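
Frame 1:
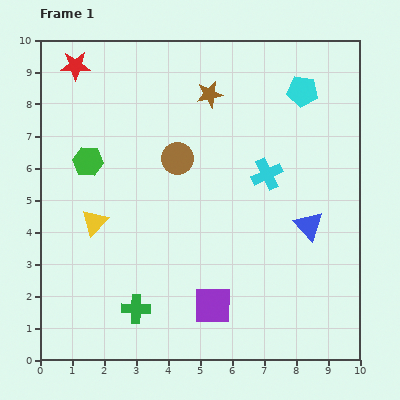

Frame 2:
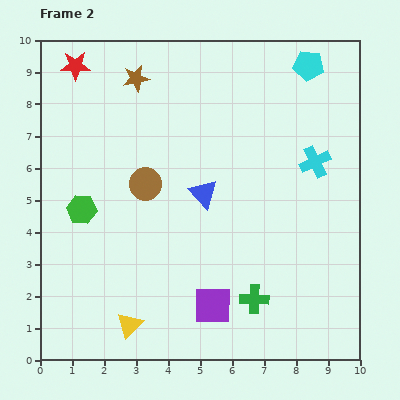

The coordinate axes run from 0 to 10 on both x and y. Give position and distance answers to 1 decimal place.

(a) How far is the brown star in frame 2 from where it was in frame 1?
2.4

The brown star moved from (5.3, 8.3) to (3.0, 8.8), a distance of √(2.3² + 0.5²) ≈ 2.4.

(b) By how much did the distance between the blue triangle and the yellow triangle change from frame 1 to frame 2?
-2.0

Distance in frame 1: 6.7. Distance in frame 2: 4.7.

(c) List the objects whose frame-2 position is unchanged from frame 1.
the purple square, the red star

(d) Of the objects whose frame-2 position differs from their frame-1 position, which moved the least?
the cyan pentagon

(moved 0.8)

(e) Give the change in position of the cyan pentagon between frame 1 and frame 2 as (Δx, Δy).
(0.2, 0.8)

The cyan pentagon was at (8.2, 8.4) in frame 1 and (8.4, 9.2) in frame 2.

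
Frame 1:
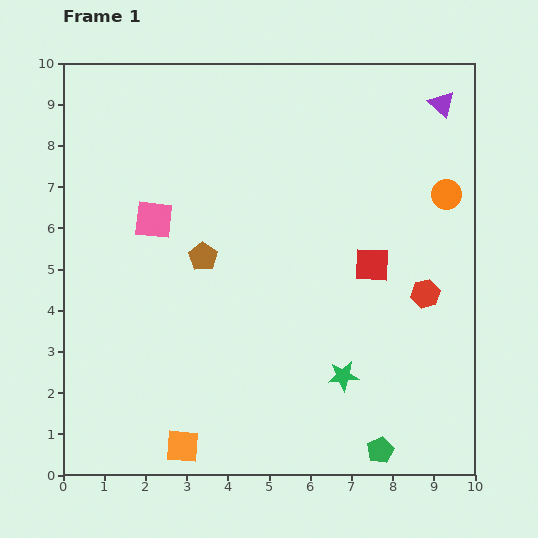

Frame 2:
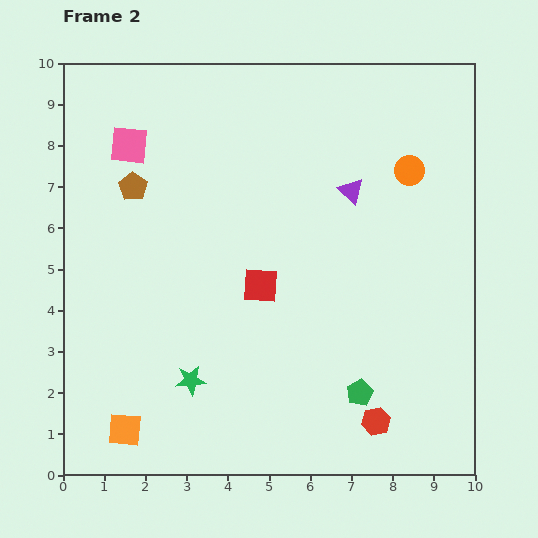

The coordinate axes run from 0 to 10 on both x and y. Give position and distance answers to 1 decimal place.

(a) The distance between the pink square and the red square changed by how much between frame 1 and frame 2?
-0.7

Distance in frame 1: 5.4. Distance in frame 2: 4.7.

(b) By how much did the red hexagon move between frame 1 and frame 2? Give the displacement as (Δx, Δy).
(-1.2, -3.1)

The red hexagon was at (8.8, 4.4) in frame 1 and (7.6, 1.3) in frame 2.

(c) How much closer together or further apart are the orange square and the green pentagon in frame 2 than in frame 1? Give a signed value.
+1.0

Distance in frame 1: 4.8. Distance in frame 2: 5.8.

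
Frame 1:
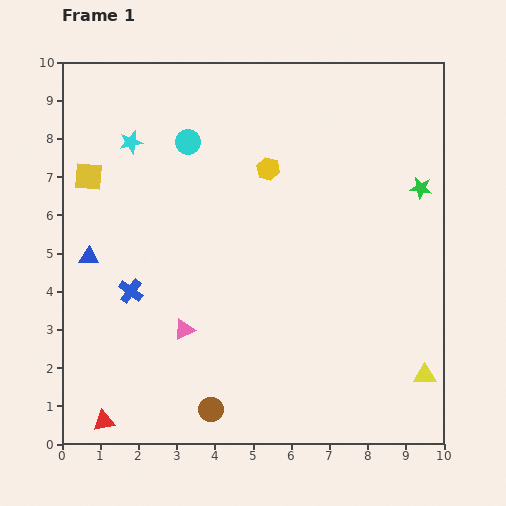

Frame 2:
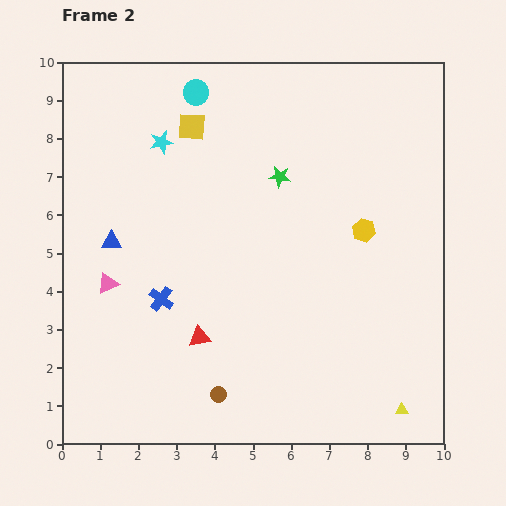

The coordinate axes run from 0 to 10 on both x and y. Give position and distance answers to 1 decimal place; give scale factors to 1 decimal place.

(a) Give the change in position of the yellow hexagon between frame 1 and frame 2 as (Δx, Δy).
(2.5, -1.6)

The yellow hexagon was at (5.4, 7.2) in frame 1 and (7.9, 5.6) in frame 2.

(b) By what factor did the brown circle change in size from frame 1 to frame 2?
0.7×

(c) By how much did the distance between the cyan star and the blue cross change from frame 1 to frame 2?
+0.2

Distance in frame 1: 3.9. Distance in frame 2: 4.1.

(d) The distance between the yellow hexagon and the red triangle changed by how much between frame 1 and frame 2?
-2.8

Distance in frame 1: 7.9. Distance in frame 2: 5.1.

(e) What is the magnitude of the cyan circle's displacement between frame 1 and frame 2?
1.3

The cyan circle moved from (3.3, 7.9) to (3.5, 9.2), a distance of √(0.2² + 1.3²) ≈ 1.3.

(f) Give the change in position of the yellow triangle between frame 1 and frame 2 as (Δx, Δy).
(-0.6, -0.9)

The yellow triangle was at (9.5, 1.8) in frame 1 and (8.9, 0.9) in frame 2.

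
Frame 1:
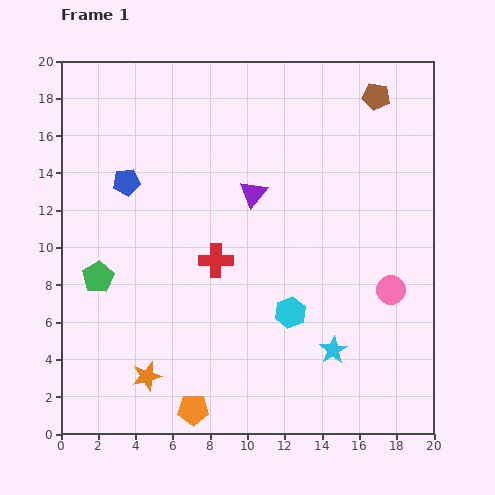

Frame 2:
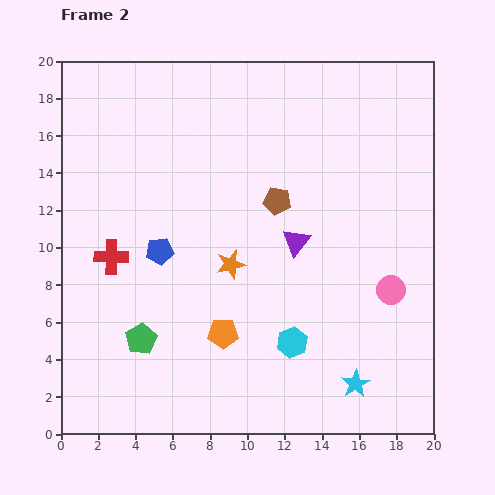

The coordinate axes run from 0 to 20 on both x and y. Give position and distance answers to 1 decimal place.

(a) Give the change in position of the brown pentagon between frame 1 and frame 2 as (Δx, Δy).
(-5.3, -5.6)

The brown pentagon was at (16.9, 18.1) in frame 1 and (11.6, 12.5) in frame 2.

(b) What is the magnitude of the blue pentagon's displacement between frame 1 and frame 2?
4.1

The blue pentagon moved from (3.5, 13.5) to (5.3, 9.8), a distance of √(1.8² + 3.7²) ≈ 4.1.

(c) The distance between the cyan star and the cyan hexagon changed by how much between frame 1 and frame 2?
+1.0

Distance in frame 1: 3.0. Distance in frame 2: 4.0.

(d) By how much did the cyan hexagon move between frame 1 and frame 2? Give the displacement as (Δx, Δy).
(0.1, -1.6)

The cyan hexagon was at (12.3, 6.5) in frame 1 and (12.4, 4.9) in frame 2.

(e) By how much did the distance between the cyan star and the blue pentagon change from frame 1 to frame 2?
-1.6

Distance in frame 1: 14.3. Distance in frame 2: 12.7.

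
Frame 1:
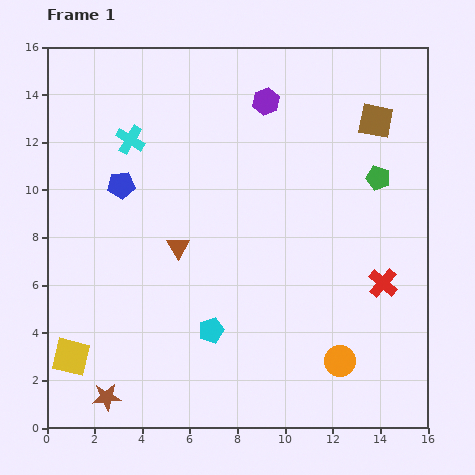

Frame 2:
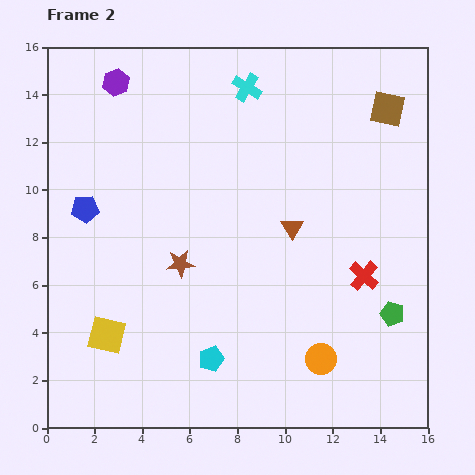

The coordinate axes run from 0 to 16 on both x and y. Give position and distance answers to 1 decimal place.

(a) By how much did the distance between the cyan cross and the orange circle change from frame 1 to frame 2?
-1.0

Distance in frame 1: 12.8. Distance in frame 2: 11.8.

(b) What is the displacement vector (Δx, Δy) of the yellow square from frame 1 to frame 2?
(1.5, 0.9)

The yellow square was at (1.0, 3.0) in frame 1 and (2.5, 3.9) in frame 2.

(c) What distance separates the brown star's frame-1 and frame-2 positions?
6.4

The brown star moved from (2.5, 1.3) to (5.6, 6.9), a distance of √(3.1² + 5.6²) ≈ 6.4.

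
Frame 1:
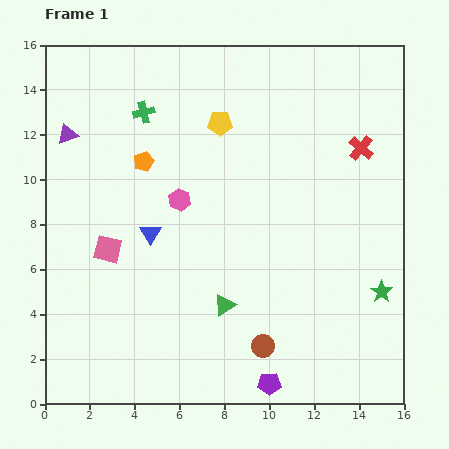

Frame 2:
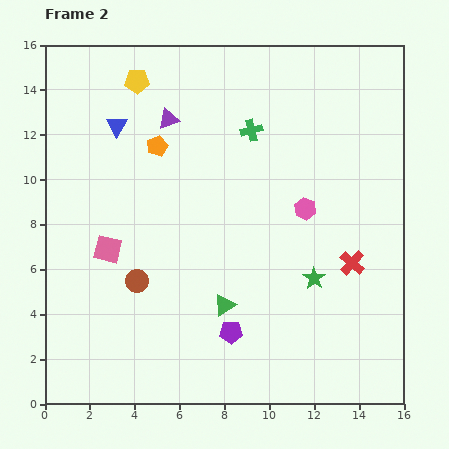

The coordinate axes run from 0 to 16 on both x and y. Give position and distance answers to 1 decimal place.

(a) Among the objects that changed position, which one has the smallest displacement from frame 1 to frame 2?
the orange pentagon

(moved 0.9)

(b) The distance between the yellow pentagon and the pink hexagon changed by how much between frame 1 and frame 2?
+5.6

Distance in frame 1: 3.8. Distance in frame 2: 9.4.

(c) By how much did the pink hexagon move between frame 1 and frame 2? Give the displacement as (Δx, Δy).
(5.6, -0.4)

The pink hexagon was at (6.0, 9.1) in frame 1 and (11.6, 8.7) in frame 2.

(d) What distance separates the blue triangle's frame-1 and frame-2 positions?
5.0

The blue triangle moved from (4.7, 7.6) to (3.2, 12.4), a distance of √(1.5² + 4.8²) ≈ 5.0.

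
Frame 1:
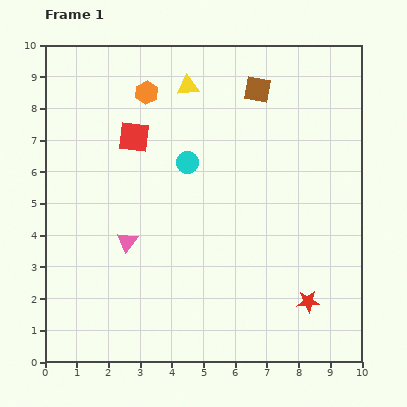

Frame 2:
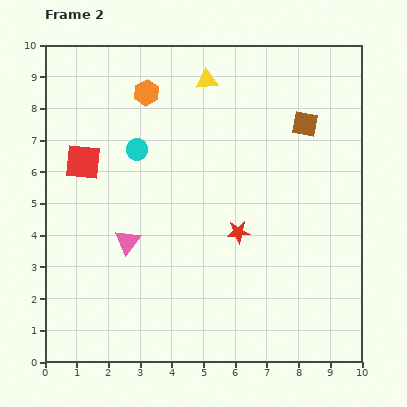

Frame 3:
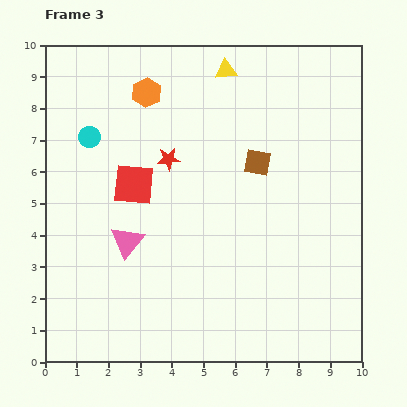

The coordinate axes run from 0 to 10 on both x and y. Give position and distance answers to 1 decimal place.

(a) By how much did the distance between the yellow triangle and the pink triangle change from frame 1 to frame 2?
+0.4

Distance in frame 1: 5.3. Distance in frame 2: 5.7.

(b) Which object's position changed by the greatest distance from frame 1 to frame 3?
the red star

(moved 6.3; next 3.2)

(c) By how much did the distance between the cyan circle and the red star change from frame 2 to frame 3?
-1.5

Distance in frame 2: 4.1. Distance in frame 3: 2.6.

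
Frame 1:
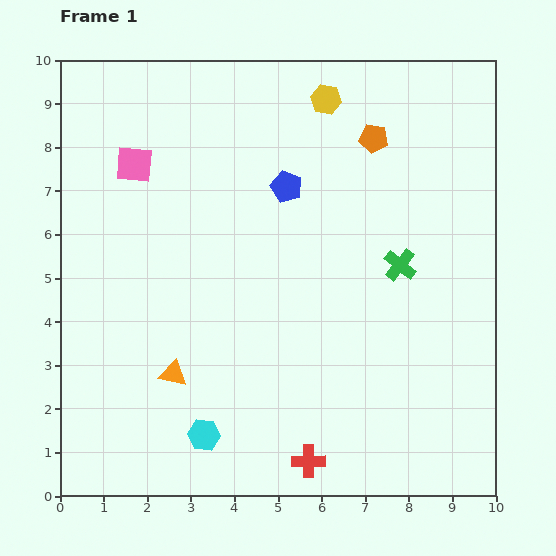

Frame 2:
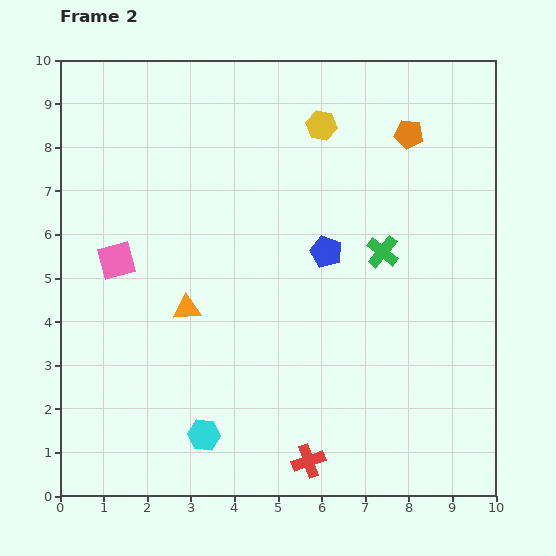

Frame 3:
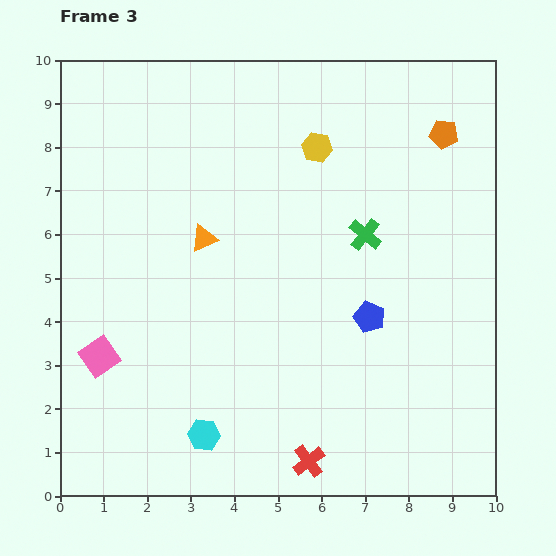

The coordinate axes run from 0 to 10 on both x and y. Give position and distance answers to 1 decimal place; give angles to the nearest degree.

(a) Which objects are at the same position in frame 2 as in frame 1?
the cyan hexagon, the red cross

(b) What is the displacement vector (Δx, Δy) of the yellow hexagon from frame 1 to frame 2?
(-0.1, -0.6)

The yellow hexagon was at (6.1, 9.1) in frame 1 and (6.0, 8.5) in frame 2.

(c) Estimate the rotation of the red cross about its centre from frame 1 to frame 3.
37° counter-clockwise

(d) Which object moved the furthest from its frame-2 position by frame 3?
the pink square

(moved 2.2; next 1.8)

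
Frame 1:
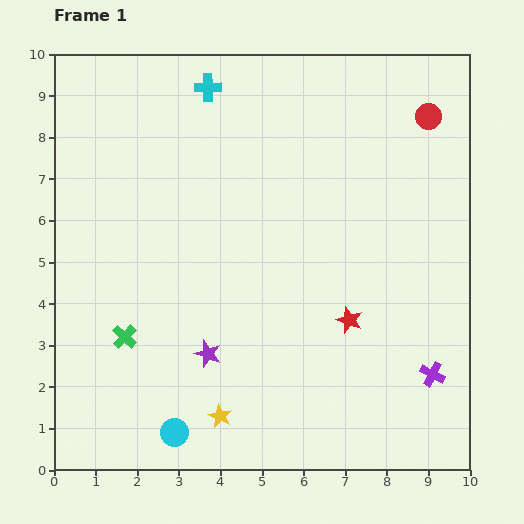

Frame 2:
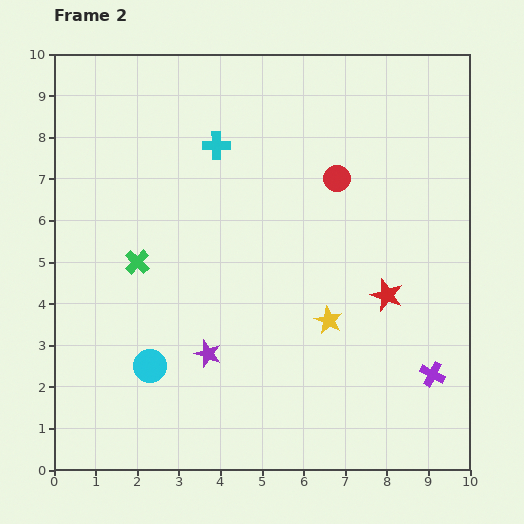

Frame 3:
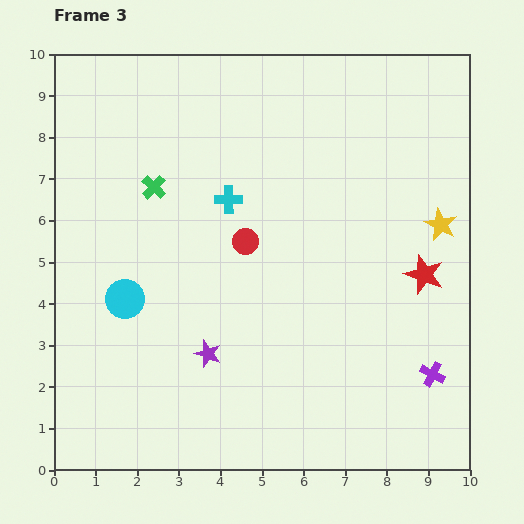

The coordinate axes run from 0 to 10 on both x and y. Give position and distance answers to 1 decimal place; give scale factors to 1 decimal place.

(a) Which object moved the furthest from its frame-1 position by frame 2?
the yellow star

(moved 3.5; next 2.7)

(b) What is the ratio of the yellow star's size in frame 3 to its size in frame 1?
1.4×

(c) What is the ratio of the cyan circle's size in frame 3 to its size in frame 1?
1.4×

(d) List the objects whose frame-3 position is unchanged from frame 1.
the purple star, the purple cross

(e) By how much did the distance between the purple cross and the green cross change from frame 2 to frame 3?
+0.5

Distance in frame 2: 7.6. Distance in frame 3: 8.1.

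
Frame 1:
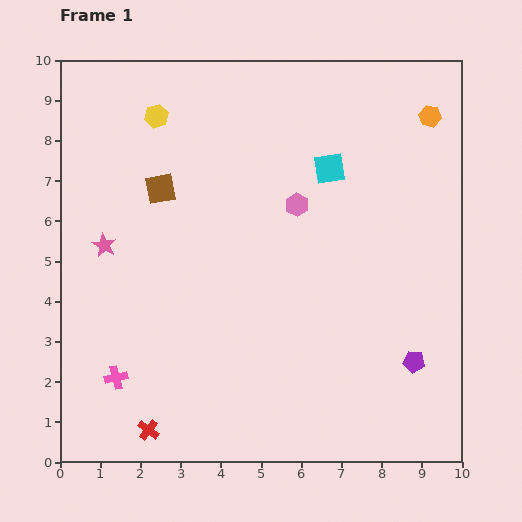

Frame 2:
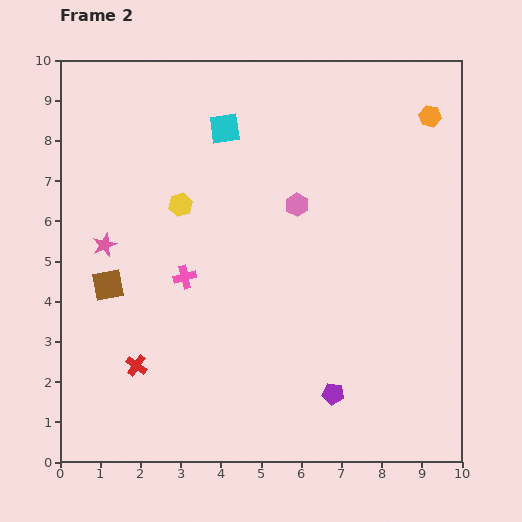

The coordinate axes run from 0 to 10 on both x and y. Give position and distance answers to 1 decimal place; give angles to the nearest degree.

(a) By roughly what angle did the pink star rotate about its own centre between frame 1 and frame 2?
22° clockwise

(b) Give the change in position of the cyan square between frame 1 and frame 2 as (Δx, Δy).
(-2.6, 1.0)

The cyan square was at (6.7, 7.3) in frame 1 and (4.1, 8.3) in frame 2.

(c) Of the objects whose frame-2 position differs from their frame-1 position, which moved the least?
the red cross

(moved 1.6)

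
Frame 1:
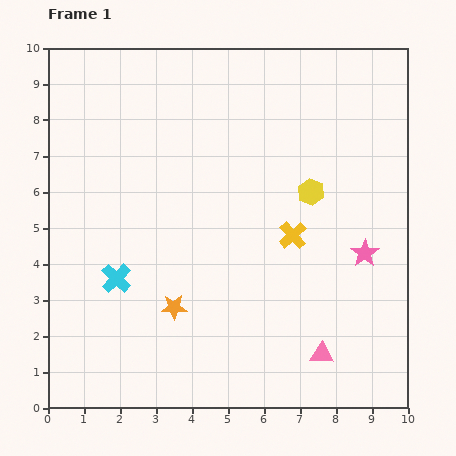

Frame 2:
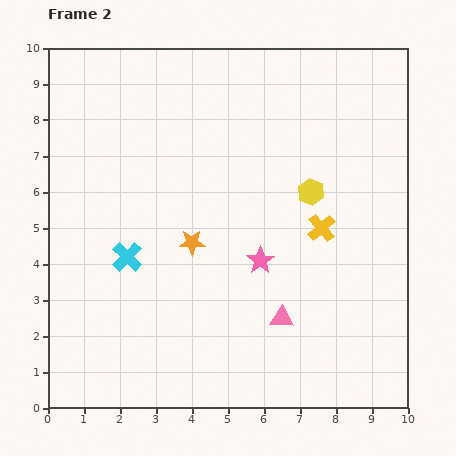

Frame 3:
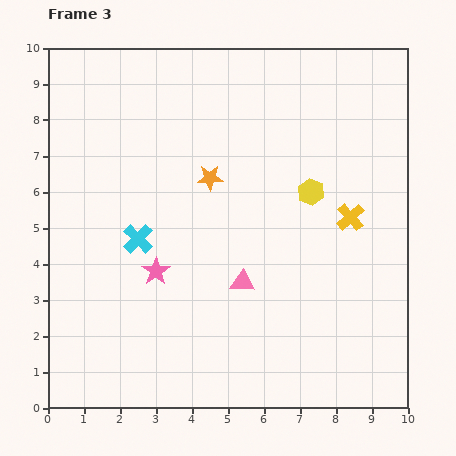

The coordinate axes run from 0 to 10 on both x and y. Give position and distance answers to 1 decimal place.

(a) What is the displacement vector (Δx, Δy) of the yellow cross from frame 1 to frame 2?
(0.8, 0.2)

The yellow cross was at (6.8, 4.8) in frame 1 and (7.6, 5.0) in frame 2.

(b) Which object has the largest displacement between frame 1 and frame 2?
the pink star

(moved 2.9; next 1.9)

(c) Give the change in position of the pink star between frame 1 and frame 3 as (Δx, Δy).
(-5.8, -0.5)

The pink star was at (8.8, 4.3) in frame 1 and (3.0, 3.8) in frame 3.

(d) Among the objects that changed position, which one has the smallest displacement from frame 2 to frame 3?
the cyan cross

(moved 0.6)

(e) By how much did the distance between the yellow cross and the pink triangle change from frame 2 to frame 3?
+0.8

Distance in frame 2: 2.7. Distance in frame 3: 3.5.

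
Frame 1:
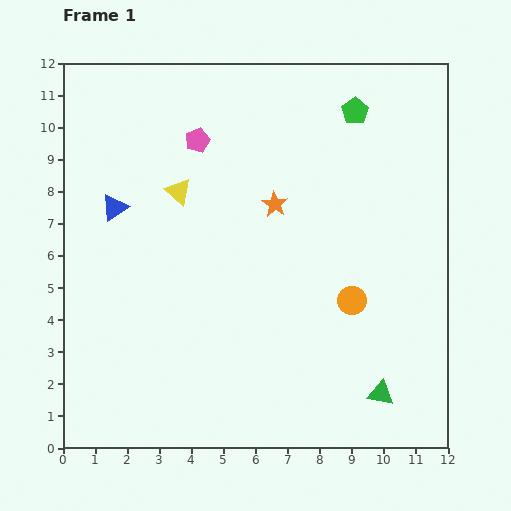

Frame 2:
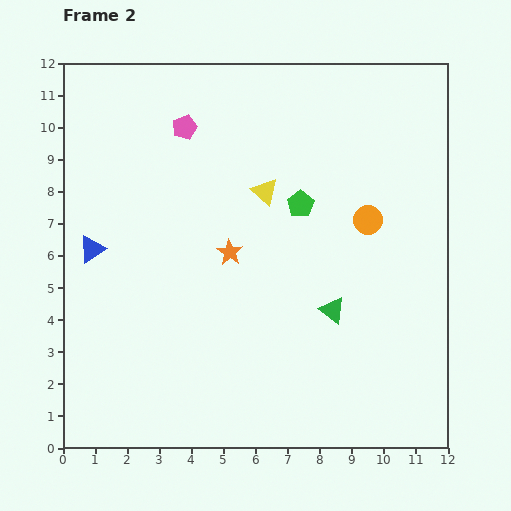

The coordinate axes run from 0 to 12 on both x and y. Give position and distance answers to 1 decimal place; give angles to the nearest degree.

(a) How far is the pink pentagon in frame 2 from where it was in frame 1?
0.6

The pink pentagon moved from (4.2, 9.6) to (3.8, 10.0), a distance of √(0.4² + 0.4²) ≈ 0.6.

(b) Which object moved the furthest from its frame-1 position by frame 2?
the green pentagon

(moved 3.4; next 3.0)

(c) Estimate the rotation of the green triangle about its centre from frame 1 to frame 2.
27° clockwise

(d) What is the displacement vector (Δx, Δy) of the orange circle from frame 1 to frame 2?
(0.5, 2.5)

The orange circle was at (9.0, 4.6) in frame 1 and (9.5, 7.1) in frame 2.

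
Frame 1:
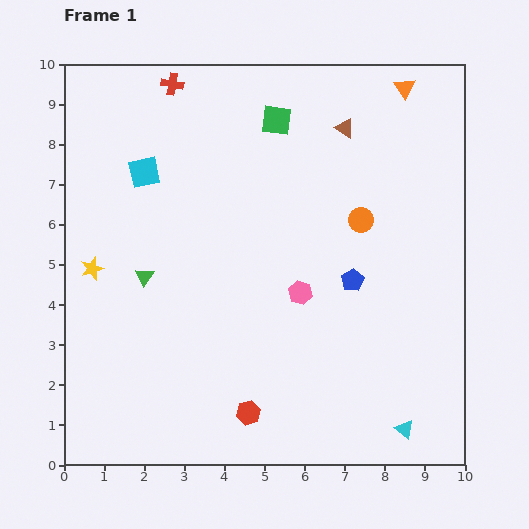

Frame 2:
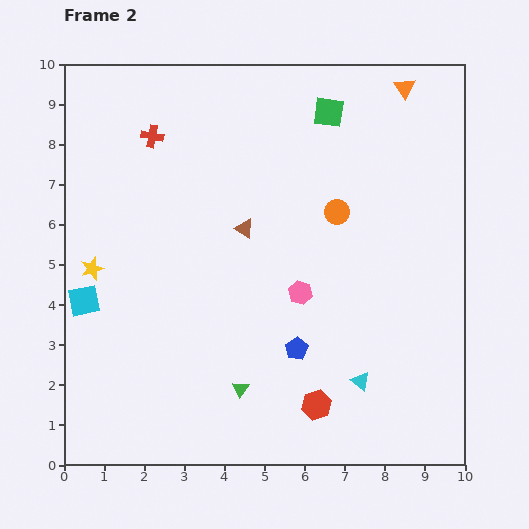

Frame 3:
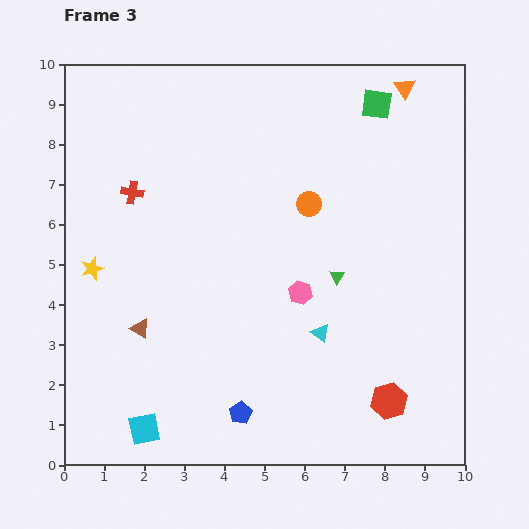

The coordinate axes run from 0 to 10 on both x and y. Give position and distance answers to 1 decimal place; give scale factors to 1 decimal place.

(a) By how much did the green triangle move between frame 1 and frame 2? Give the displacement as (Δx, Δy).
(2.4, -2.8)

The green triangle was at (2.0, 4.7) in frame 1 and (4.4, 1.9) in frame 2.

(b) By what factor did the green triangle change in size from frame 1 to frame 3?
0.8×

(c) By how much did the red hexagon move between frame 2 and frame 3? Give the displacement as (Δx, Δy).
(1.8, 0.1)

The red hexagon was at (6.3, 1.5) in frame 2 and (8.1, 1.6) in frame 3.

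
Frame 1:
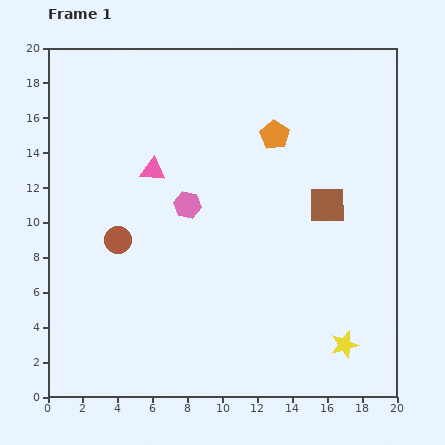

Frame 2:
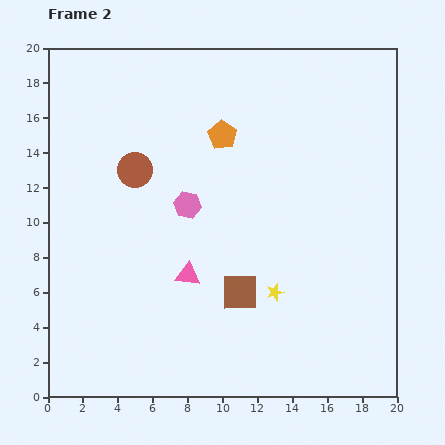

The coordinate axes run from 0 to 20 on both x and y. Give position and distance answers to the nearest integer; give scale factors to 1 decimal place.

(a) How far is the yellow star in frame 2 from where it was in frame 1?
5

The yellow star moved from (17, 3) to (13, 6), a distance of √(4² + 3²) ≈ 5.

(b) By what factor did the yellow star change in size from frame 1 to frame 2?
0.6×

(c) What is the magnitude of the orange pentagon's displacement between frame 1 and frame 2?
3

The orange pentagon moved from (13, 15) to (10, 15), a distance of √(3² + 0²) ≈ 3.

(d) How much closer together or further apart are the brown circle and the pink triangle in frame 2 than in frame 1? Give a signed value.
+3

Distance in frame 1: 4. Distance in frame 2: 7.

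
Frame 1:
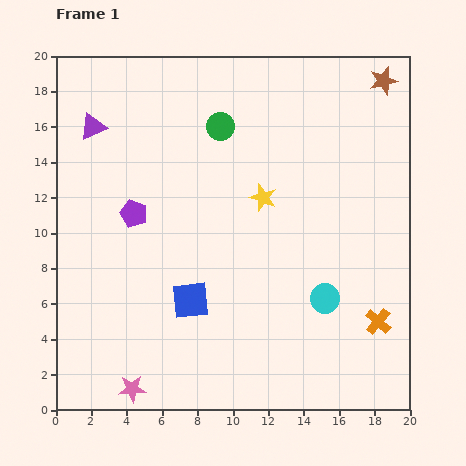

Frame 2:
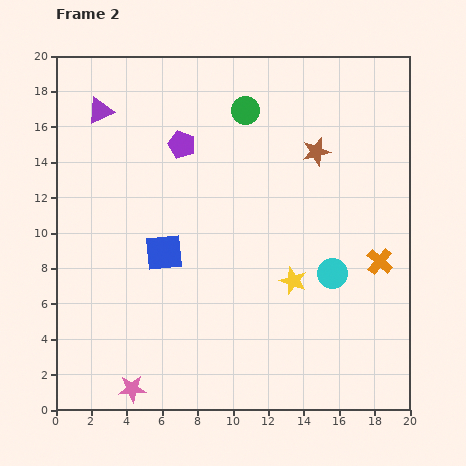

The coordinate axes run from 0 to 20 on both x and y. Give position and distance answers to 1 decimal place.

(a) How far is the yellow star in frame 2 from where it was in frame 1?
5.0

The yellow star moved from (11.7, 12.0) to (13.4, 7.3), a distance of √(1.7² + 4.7²) ≈ 5.0.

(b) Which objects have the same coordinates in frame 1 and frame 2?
the pink star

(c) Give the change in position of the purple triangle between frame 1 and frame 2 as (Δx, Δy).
(0.4, 0.9)

The purple triangle was at (2.1, 16.0) in frame 1 and (2.5, 16.9) in frame 2.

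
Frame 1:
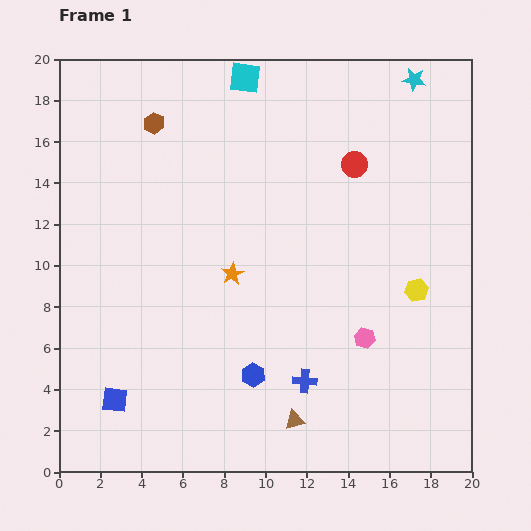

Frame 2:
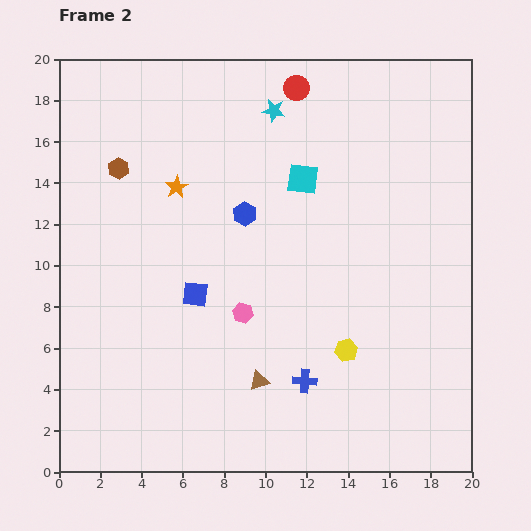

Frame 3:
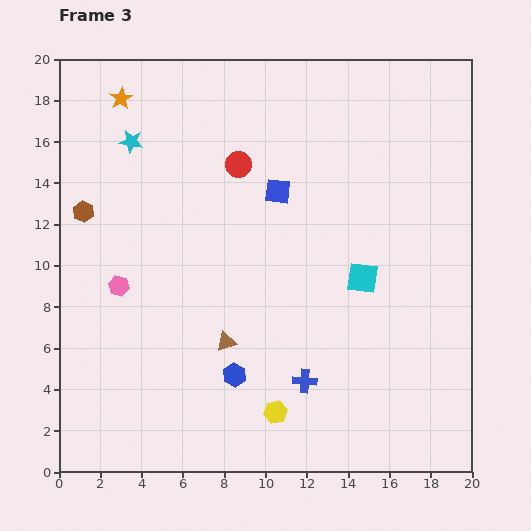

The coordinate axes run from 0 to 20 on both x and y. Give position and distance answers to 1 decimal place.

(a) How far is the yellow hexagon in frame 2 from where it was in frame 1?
4.5

The yellow hexagon moved from (17.3, 8.8) to (13.9, 5.9), a distance of √(3.4² + 2.9²) ≈ 4.5.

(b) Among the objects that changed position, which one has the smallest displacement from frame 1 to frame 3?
the blue hexagon

(moved 0.9)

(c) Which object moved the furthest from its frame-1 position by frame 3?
the cyan star

(moved 14.0; next 12.8)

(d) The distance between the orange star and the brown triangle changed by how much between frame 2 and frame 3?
+2.7

Distance in frame 2: 10.2. Distance in frame 3: 12.9.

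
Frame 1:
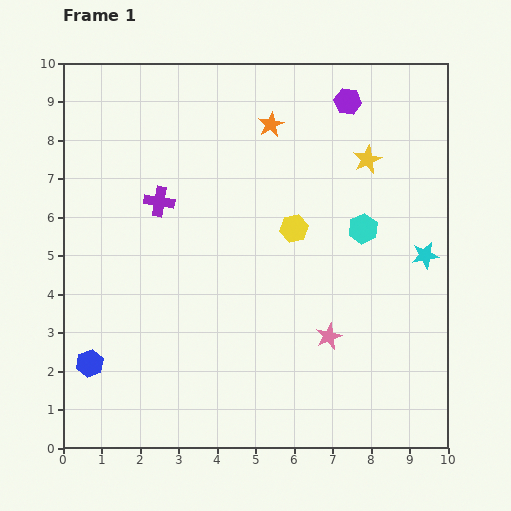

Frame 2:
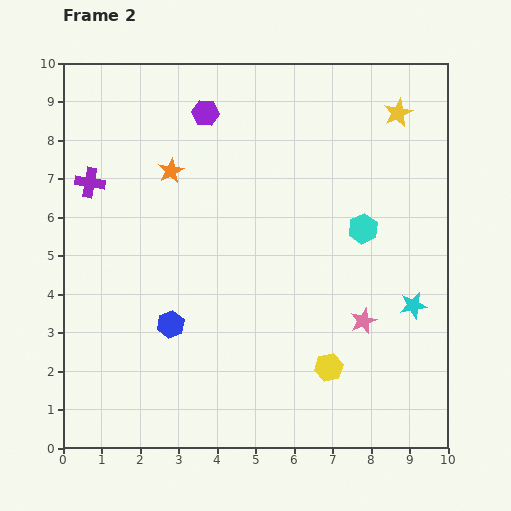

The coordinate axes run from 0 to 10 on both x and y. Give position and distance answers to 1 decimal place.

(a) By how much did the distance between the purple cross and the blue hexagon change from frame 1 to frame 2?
-0.3

Distance in frame 1: 4.6. Distance in frame 2: 4.3.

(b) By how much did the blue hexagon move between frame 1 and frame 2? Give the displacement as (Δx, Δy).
(2.1, 1.0)

The blue hexagon was at (0.7, 2.2) in frame 1 and (2.8, 3.2) in frame 2.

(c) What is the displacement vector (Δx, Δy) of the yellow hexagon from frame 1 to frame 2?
(0.9, -3.6)

The yellow hexagon was at (6.0, 5.7) in frame 1 and (6.9, 2.1) in frame 2.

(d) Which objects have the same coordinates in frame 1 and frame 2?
the cyan hexagon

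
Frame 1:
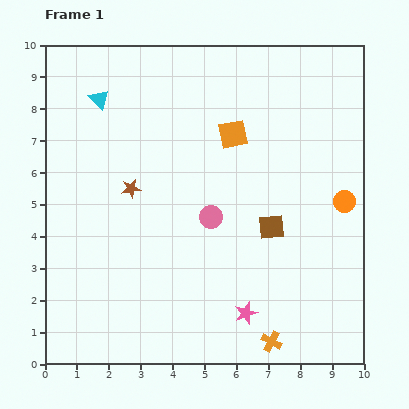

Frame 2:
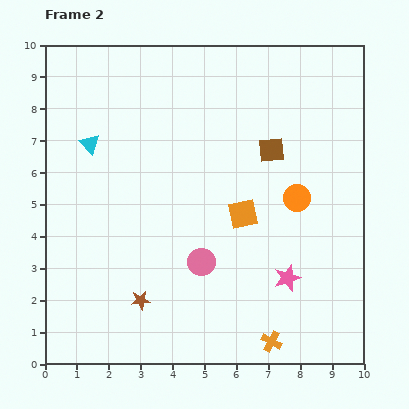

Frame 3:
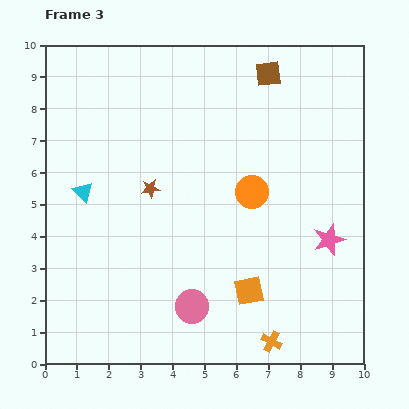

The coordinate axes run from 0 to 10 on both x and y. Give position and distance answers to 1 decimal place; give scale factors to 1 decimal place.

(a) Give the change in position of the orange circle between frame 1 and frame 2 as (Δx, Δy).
(-1.5, 0.1)

The orange circle was at (9.4, 5.1) in frame 1 and (7.9, 5.2) in frame 2.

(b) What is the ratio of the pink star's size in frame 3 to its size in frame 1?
1.4×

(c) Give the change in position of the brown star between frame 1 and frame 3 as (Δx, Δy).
(0.6, 0.0)

The brown star was at (2.7, 5.5) in frame 1 and (3.3, 5.5) in frame 3.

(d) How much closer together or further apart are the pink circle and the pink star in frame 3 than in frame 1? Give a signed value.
+1.6

Distance in frame 1: 3.2. Distance in frame 3: 4.8.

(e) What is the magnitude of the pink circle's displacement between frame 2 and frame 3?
1.4

The pink circle moved from (4.9, 3.2) to (4.6, 1.8), a distance of √(0.3² + 1.4²) ≈ 1.4.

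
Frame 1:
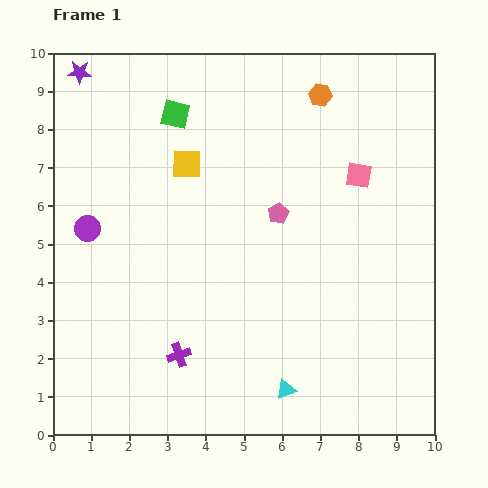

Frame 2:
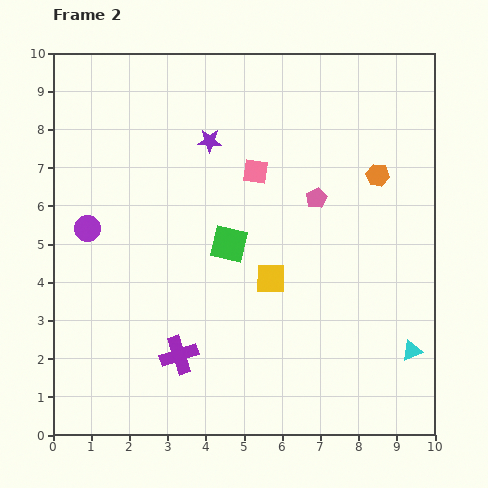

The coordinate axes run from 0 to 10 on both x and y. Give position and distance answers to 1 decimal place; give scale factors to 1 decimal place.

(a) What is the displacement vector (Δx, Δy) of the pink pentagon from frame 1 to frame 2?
(1.0, 0.4)

The pink pentagon was at (5.9, 5.8) in frame 1 and (6.9, 6.2) in frame 2.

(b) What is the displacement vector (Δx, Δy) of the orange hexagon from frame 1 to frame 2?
(1.5, -2.1)

The orange hexagon was at (7.0, 8.9) in frame 1 and (8.5, 6.8) in frame 2.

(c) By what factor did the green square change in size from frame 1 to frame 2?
1.3×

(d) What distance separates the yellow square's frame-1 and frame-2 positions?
3.7

The yellow square moved from (3.5, 7.1) to (5.7, 4.1), a distance of √(2.2² + 3.0²) ≈ 3.7.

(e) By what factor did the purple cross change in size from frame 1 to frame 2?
1.6×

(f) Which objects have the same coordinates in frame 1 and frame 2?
the purple cross, the purple circle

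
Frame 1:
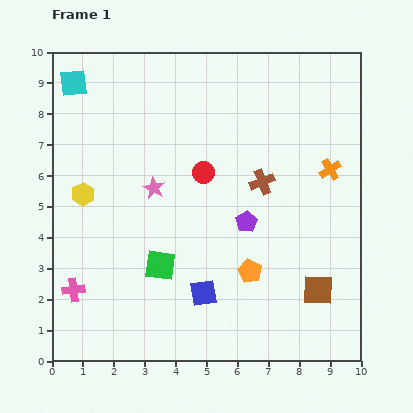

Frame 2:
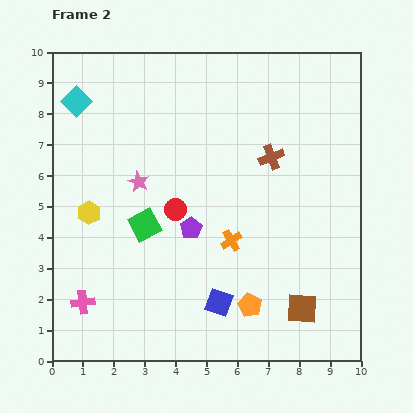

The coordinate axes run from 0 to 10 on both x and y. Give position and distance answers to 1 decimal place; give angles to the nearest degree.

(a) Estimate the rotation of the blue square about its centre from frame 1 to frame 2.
28° clockwise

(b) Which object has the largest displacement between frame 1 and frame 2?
the orange cross

(moved 3.9; next 1.8)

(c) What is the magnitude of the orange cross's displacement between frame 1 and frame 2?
3.9

The orange cross moved from (9.0, 6.2) to (5.8, 3.9), a distance of √(3.2² + 2.3²) ≈ 3.9.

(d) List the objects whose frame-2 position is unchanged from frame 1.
none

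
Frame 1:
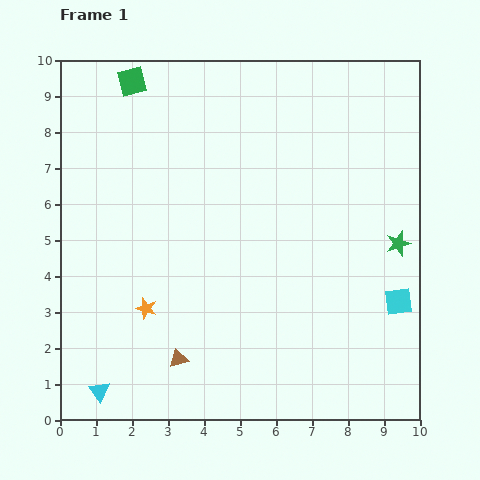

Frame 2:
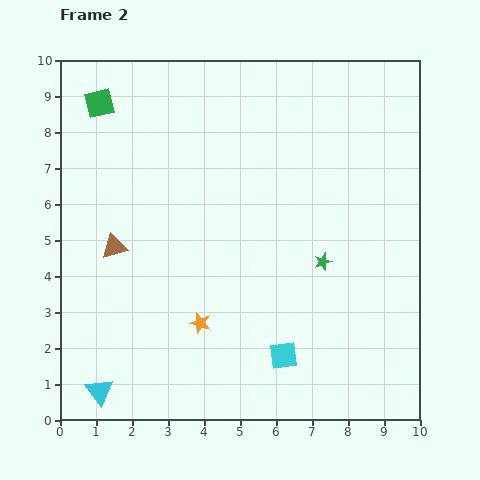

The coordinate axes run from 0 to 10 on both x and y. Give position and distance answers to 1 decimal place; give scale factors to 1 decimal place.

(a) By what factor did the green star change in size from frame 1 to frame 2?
0.7×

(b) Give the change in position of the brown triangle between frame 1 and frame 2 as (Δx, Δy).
(-1.8, 3.1)

The brown triangle was at (3.3, 1.7) in frame 1 and (1.5, 4.8) in frame 2.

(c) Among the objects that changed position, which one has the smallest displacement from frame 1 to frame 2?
the green square

(moved 1.1)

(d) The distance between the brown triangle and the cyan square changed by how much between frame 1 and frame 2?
-0.7

Distance in frame 1: 6.3. Distance in frame 2: 5.6.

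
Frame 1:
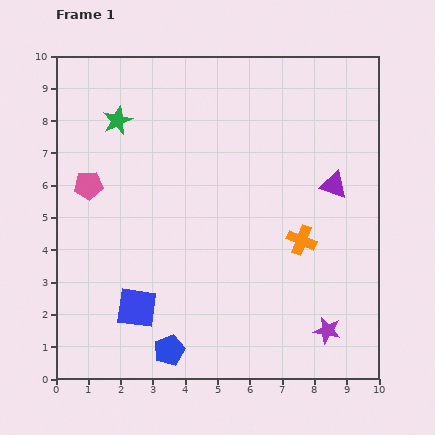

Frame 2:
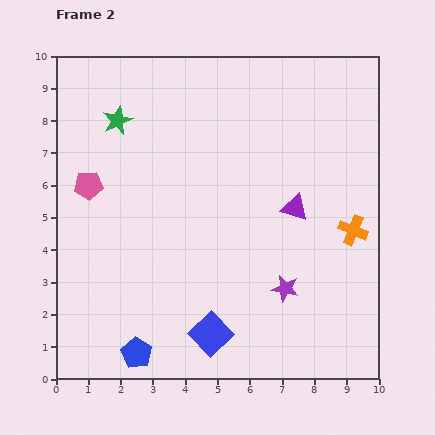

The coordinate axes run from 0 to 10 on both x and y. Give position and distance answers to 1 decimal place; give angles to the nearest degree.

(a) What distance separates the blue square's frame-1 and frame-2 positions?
2.4

The blue square moved from (2.5, 2.2) to (4.8, 1.4), a distance of √(2.3² + 0.8²) ≈ 2.4.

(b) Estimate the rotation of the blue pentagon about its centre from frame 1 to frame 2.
20° counter-clockwise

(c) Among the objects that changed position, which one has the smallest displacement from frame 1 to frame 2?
the blue pentagon

(moved 1.0)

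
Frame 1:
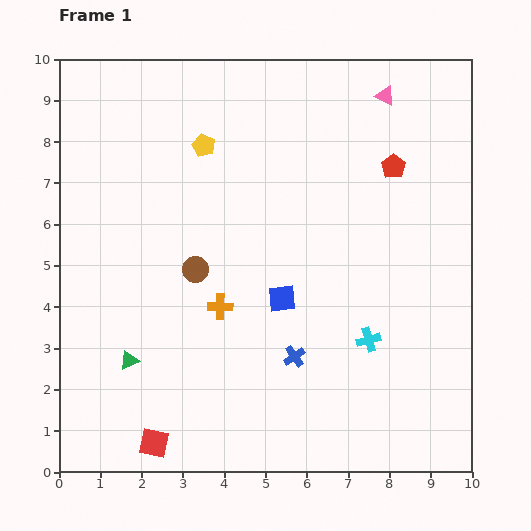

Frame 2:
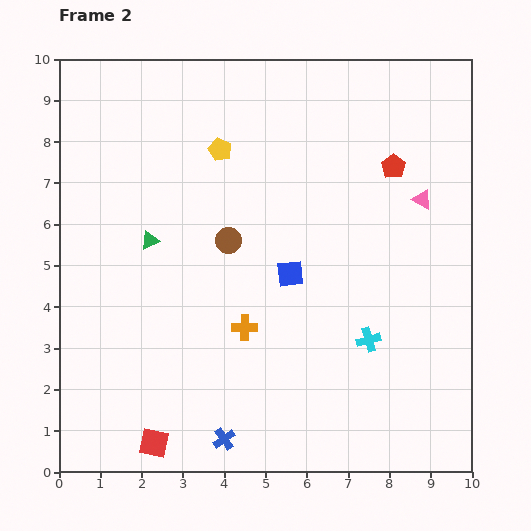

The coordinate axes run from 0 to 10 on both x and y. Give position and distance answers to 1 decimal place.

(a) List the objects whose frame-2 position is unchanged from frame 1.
the cyan cross, the red square, the red pentagon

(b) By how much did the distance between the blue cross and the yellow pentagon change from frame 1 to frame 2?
+1.4

Distance in frame 1: 5.6. Distance in frame 2: 7.0.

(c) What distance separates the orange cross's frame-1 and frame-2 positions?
0.8

The orange cross moved from (3.9, 4.0) to (4.5, 3.5), a distance of √(0.6² + 0.5²) ≈ 0.8.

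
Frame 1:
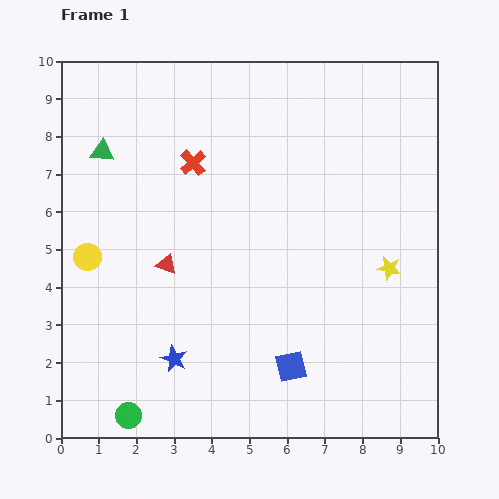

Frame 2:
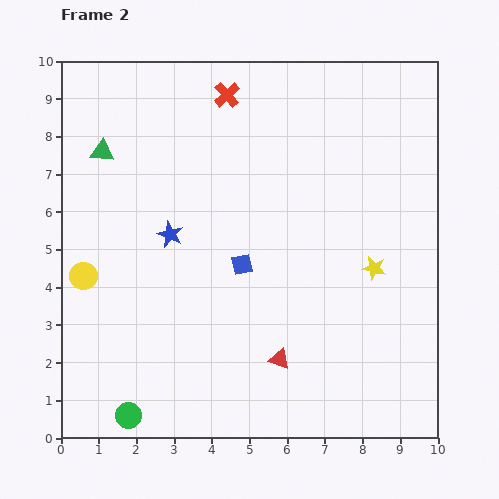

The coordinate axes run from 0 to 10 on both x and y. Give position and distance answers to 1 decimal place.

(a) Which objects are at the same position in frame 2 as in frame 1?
the green triangle, the green circle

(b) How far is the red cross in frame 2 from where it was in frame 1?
2.0

The red cross moved from (3.5, 7.3) to (4.4, 9.1), a distance of √(0.9² + 1.8²) ≈ 2.0.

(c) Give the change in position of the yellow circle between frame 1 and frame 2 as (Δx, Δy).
(-0.1, -0.5)

The yellow circle was at (0.7, 4.8) in frame 1 and (0.6, 4.3) in frame 2.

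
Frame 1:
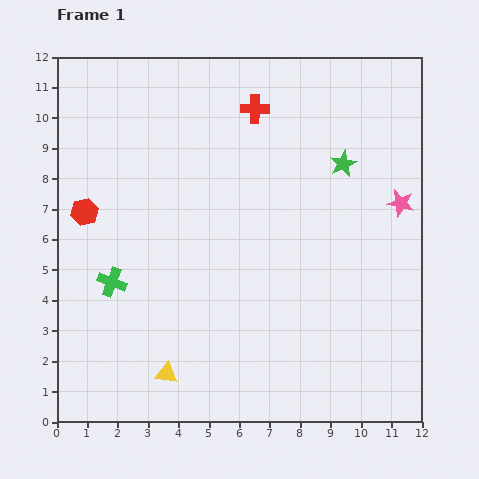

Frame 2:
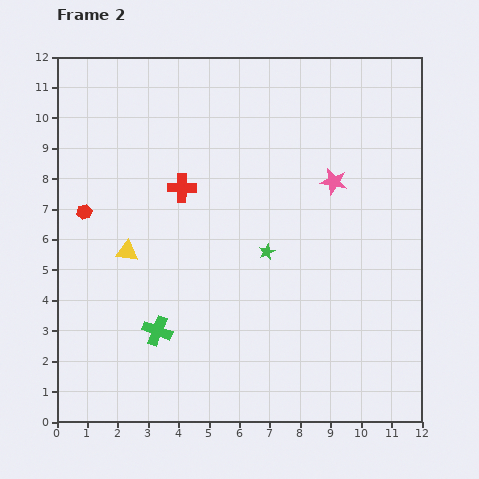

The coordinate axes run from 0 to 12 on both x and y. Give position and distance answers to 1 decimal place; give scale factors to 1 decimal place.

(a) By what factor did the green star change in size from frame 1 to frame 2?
0.6×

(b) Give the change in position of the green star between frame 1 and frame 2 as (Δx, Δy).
(-2.5, -2.9)

The green star was at (9.4, 8.5) in frame 1 and (6.9, 5.6) in frame 2.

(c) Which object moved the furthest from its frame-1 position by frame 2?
the yellow triangle

(moved 4.2; next 3.8)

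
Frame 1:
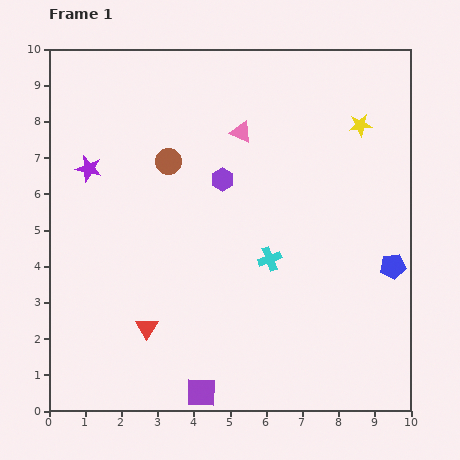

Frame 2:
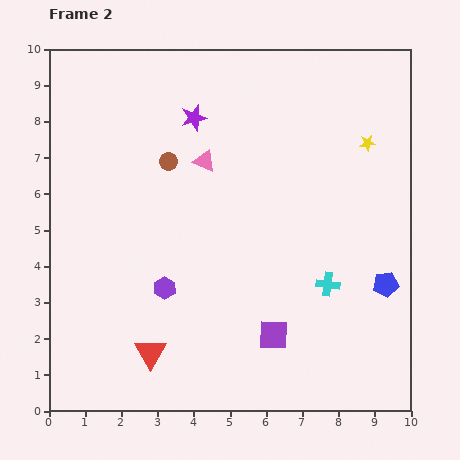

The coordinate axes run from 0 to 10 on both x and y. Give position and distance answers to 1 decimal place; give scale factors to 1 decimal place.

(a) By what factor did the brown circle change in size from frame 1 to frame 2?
0.7×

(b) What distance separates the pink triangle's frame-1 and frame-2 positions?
1.3

The pink triangle moved from (5.3, 7.7) to (4.3, 6.9), a distance of √(1.0² + 0.8²) ≈ 1.3.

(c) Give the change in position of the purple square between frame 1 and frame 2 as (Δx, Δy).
(2.0, 1.6)

The purple square was at (4.2, 0.5) in frame 1 and (6.2, 2.1) in frame 2.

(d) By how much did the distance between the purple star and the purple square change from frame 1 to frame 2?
-0.5

Distance in frame 1: 6.9. Distance in frame 2: 6.4.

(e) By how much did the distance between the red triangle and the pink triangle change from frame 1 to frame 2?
-0.5

Distance in frame 1: 6.0. Distance in frame 2: 5.5.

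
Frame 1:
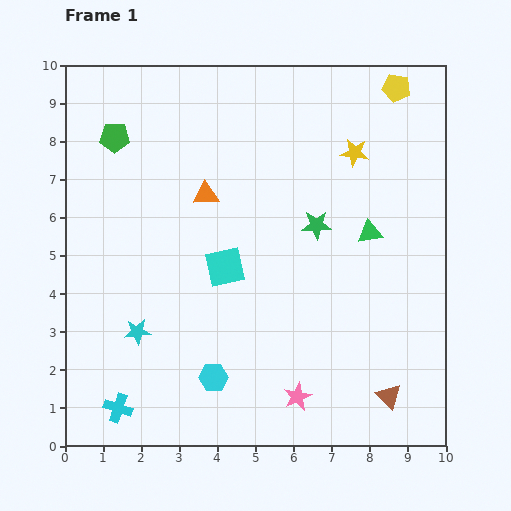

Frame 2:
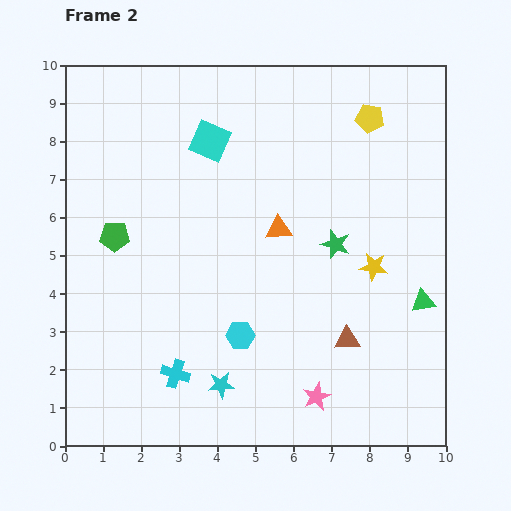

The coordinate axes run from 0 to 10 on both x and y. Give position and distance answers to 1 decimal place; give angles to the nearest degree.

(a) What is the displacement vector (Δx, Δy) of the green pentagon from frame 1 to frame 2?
(0.0, -2.6)

The green pentagon was at (1.3, 8.1) in frame 1 and (1.3, 5.5) in frame 2.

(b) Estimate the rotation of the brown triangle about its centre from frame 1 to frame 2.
48° counter-clockwise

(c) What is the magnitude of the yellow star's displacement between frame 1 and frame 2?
3.0

The yellow star moved from (7.6, 7.7) to (8.1, 4.7), a distance of √(0.5² + 3.0²) ≈ 3.0.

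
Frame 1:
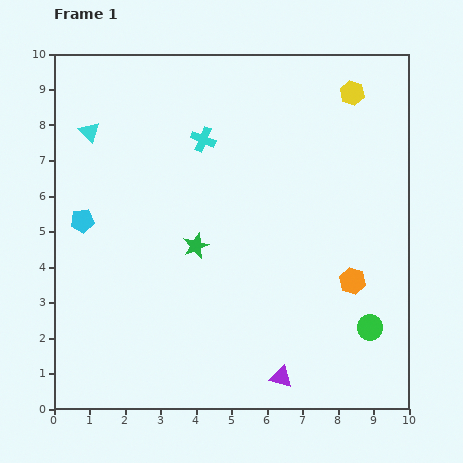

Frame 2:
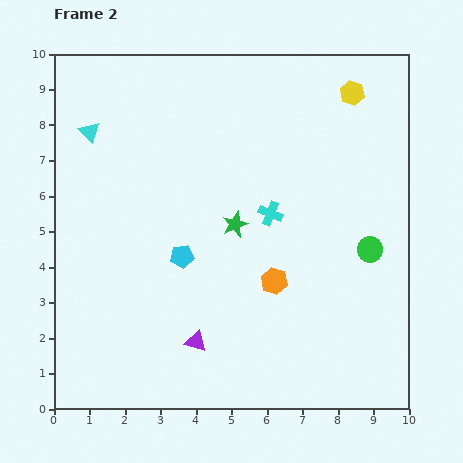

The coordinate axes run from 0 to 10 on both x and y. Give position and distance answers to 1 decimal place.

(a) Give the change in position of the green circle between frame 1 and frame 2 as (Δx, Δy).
(0.0, 2.2)

The green circle was at (8.9, 2.3) in frame 1 and (8.9, 4.5) in frame 2.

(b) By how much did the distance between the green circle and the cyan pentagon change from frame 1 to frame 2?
-3.3

Distance in frame 1: 8.6. Distance in frame 2: 5.3.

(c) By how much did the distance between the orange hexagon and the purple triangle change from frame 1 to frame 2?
-0.6

Distance in frame 1: 3.4. Distance in frame 2: 2.8.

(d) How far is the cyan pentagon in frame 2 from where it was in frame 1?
3.0

The cyan pentagon moved from (0.8, 5.3) to (3.6, 4.3), a distance of √(2.8² + 1.0²) ≈ 3.0.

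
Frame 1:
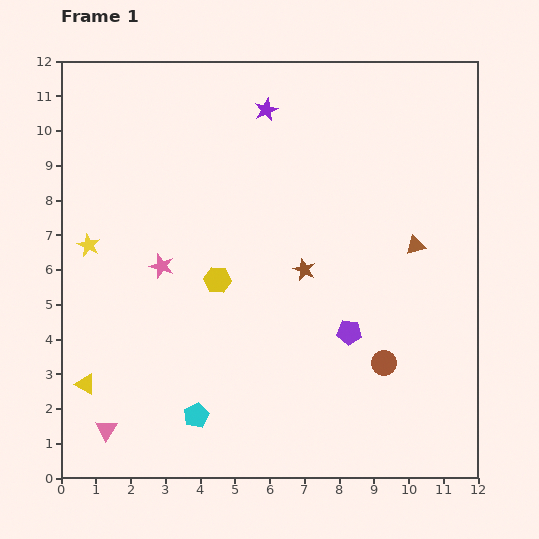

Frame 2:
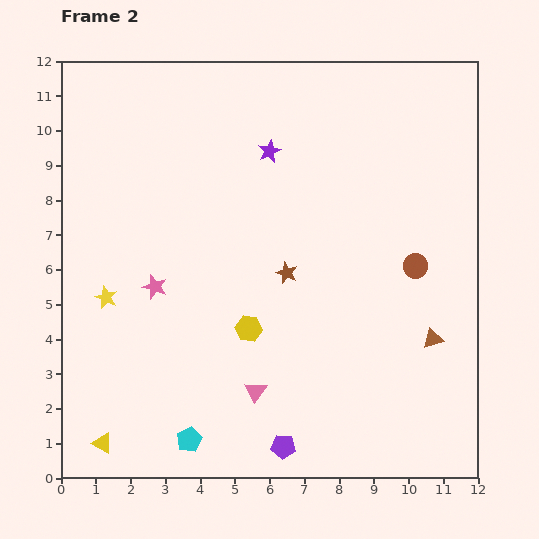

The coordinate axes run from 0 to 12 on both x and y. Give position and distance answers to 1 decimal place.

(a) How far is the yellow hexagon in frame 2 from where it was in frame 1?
1.7

The yellow hexagon moved from (4.5, 5.7) to (5.4, 4.3), a distance of √(0.9² + 1.4²) ≈ 1.7.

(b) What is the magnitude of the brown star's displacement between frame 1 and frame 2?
0.5

The brown star moved from (7.0, 6.0) to (6.5, 5.9), a distance of √(0.5² + 0.1²) ≈ 0.5.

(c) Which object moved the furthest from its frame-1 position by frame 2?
the pink triangle

(moved 4.4; next 3.8)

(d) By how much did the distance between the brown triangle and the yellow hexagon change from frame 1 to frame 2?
-0.5

Distance in frame 1: 5.8. Distance in frame 2: 5.3.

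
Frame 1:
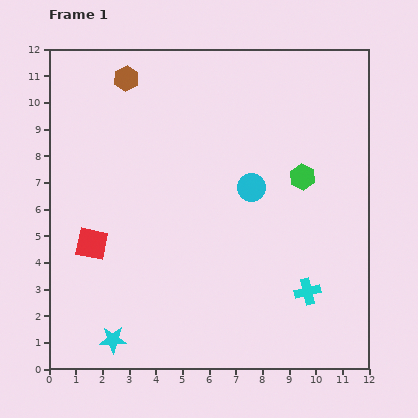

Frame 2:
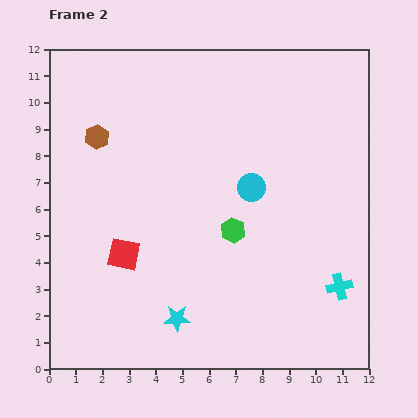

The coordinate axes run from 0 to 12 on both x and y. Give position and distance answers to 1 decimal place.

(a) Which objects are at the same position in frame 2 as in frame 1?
the cyan circle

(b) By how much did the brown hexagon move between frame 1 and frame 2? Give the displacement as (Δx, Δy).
(-1.1, -2.2)

The brown hexagon was at (2.9, 10.9) in frame 1 and (1.8, 8.7) in frame 2.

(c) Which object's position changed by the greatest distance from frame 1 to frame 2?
the green hexagon

(moved 3.3; next 2.5)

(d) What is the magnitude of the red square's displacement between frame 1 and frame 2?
1.3

The red square moved from (1.6, 4.7) to (2.8, 4.3), a distance of √(1.2² + 0.4²) ≈ 1.3.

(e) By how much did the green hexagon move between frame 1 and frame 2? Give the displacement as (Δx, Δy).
(-2.6, -2.0)

The green hexagon was at (9.5, 7.2) in frame 1 and (6.9, 5.2) in frame 2.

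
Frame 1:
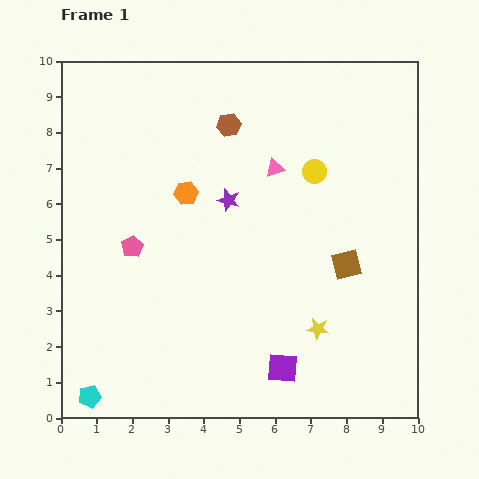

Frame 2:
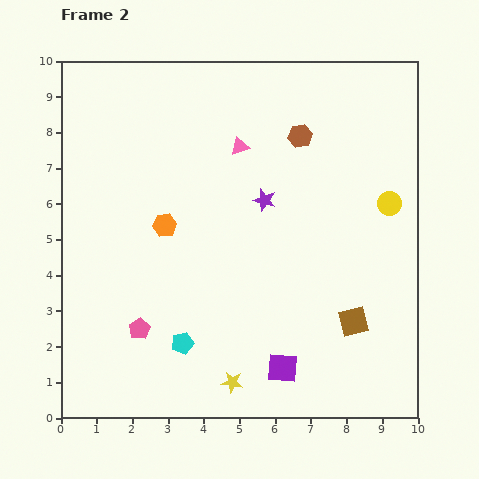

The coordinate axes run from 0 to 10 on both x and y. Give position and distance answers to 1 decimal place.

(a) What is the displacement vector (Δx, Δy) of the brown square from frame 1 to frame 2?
(0.2, -1.6)

The brown square was at (8.0, 4.3) in frame 1 and (8.2, 2.7) in frame 2.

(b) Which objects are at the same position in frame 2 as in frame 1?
the purple square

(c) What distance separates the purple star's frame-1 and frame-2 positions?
1.0

The purple star moved from (4.7, 6.1) to (5.7, 6.1), a distance of √(1.0² + 0.0²) ≈ 1.0.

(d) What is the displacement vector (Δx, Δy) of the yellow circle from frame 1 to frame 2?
(2.1, -0.9)

The yellow circle was at (7.1, 6.9) in frame 1 and (9.2, 6.0) in frame 2.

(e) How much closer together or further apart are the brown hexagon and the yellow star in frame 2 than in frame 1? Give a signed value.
+1.0

Distance in frame 1: 6.2. Distance in frame 2: 7.2.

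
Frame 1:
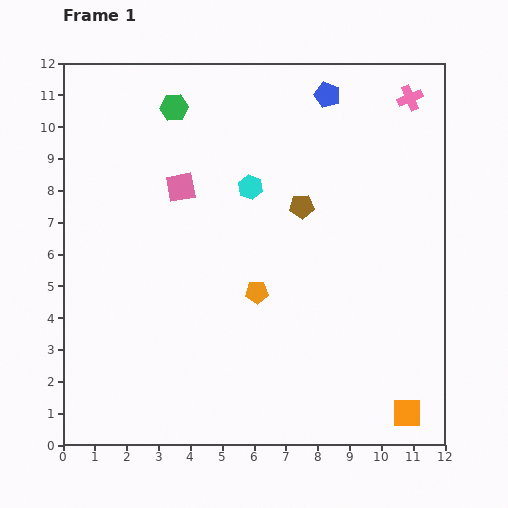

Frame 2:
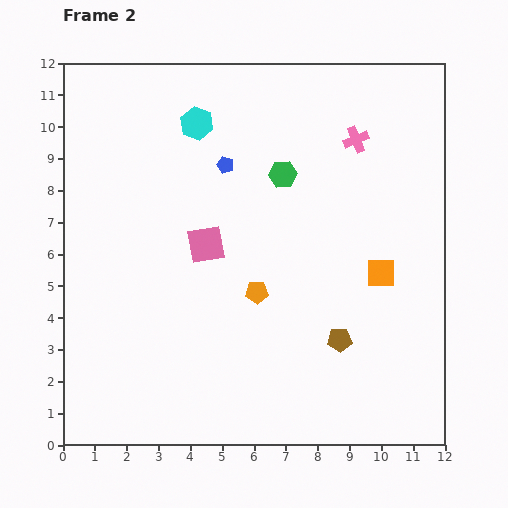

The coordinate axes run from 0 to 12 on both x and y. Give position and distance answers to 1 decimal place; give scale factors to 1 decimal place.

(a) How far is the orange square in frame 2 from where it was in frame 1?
4.5

The orange square moved from (10.8, 1.0) to (10.0, 5.4), a distance of √(0.8² + 4.4²) ≈ 4.5.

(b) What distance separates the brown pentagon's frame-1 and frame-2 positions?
4.4

The brown pentagon moved from (7.5, 7.5) to (8.7, 3.3), a distance of √(1.2² + 4.2²) ≈ 4.4.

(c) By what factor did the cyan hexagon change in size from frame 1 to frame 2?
1.3×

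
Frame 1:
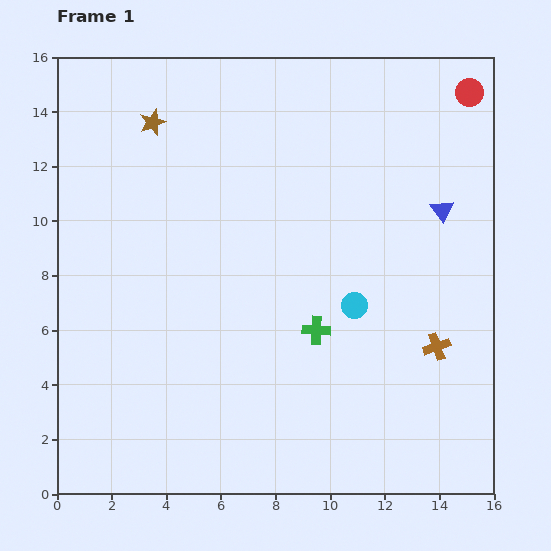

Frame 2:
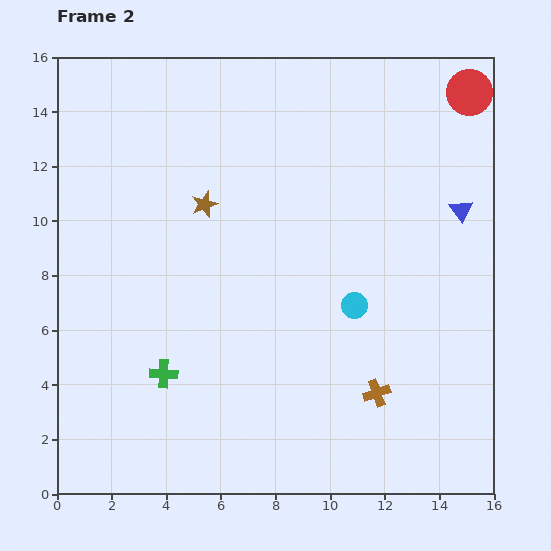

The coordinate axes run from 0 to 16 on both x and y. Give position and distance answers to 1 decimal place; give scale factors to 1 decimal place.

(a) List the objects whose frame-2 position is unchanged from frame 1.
the red circle, the cyan circle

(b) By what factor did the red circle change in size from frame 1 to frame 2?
1.6×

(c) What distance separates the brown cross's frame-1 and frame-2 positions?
2.8

The brown cross moved from (13.9, 5.4) to (11.7, 3.7), a distance of √(2.2² + 1.7²) ≈ 2.8.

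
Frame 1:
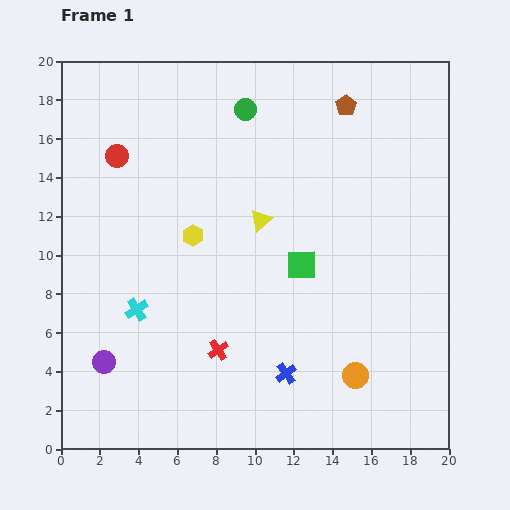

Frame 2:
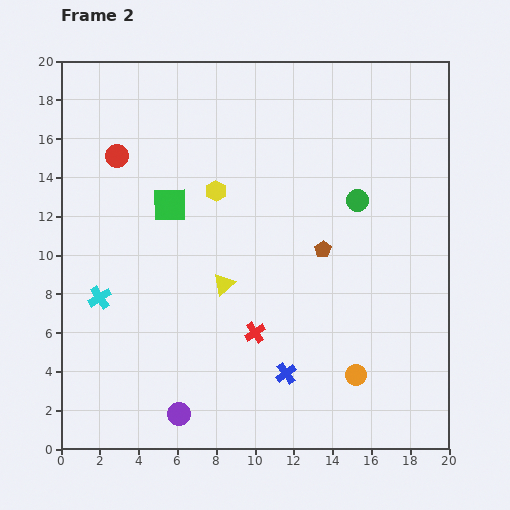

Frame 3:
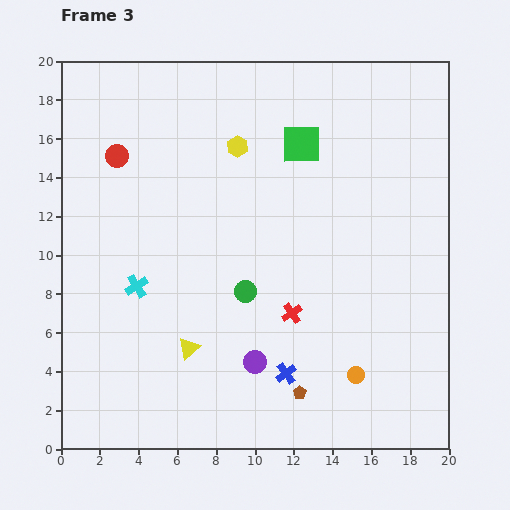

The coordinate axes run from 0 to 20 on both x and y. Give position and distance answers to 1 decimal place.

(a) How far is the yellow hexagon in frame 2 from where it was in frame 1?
2.6

The yellow hexagon moved from (6.8, 11.0) to (8.0, 13.3), a distance of √(1.2² + 2.3²) ≈ 2.6.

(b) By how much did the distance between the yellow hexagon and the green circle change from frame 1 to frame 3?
+0.5

Distance in frame 1: 7.0. Distance in frame 3: 7.5.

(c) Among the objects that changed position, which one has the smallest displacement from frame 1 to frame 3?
the cyan cross

(moved 1.2)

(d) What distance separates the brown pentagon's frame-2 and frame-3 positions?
7.5

The brown pentagon moved from (13.5, 10.3) to (12.3, 2.9), a distance of √(1.2² + 7.4²) ≈ 7.5.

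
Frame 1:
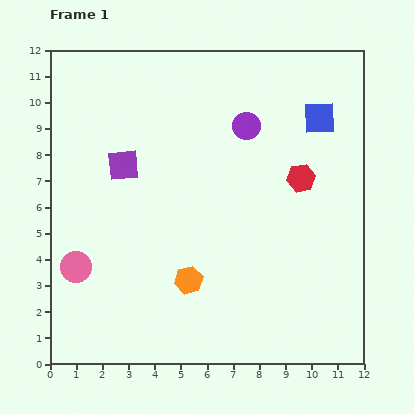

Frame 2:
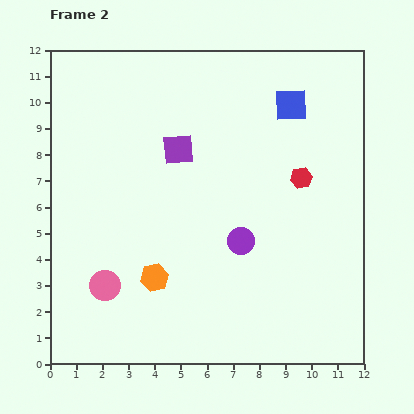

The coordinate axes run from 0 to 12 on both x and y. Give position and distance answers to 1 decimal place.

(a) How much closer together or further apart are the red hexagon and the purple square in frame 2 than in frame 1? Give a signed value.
-2.0

Distance in frame 1: 6.8. Distance in frame 2: 4.8.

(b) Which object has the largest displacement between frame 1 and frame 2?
the purple circle

(moved 4.4; next 2.2)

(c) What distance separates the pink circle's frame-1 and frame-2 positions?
1.3

The pink circle moved from (1.0, 3.7) to (2.1, 3.0), a distance of √(1.1² + 0.7²) ≈ 1.3.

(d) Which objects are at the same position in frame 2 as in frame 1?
the red hexagon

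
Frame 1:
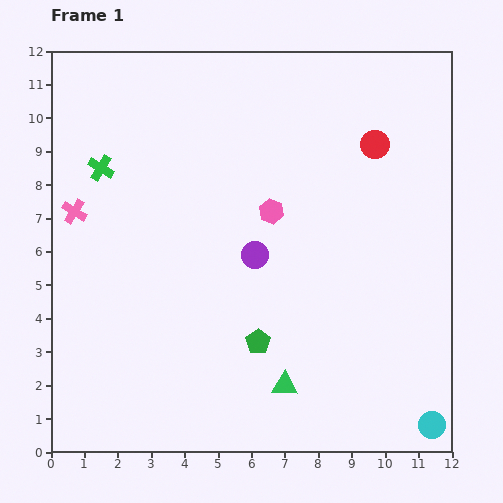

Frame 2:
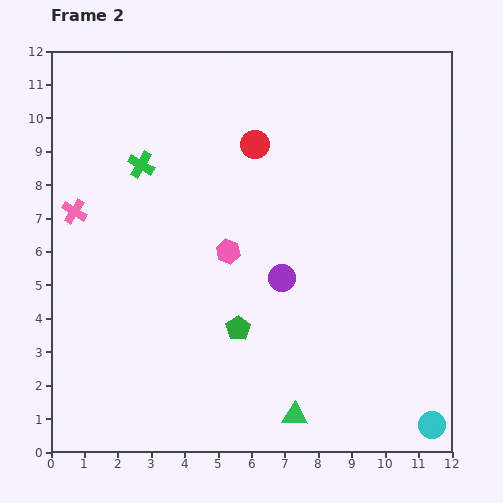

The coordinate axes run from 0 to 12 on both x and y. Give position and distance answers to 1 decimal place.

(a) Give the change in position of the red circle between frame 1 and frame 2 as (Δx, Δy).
(-3.6, 0.0)

The red circle was at (9.7, 9.2) in frame 1 and (6.1, 9.2) in frame 2.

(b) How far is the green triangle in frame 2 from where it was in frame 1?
0.9

The green triangle moved from (7.0, 2.0) to (7.3, 1.1), a distance of √(0.3² + 0.9²) ≈ 0.9.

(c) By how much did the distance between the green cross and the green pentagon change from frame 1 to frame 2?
-1.3

Distance in frame 1: 7.0. Distance in frame 2: 5.7.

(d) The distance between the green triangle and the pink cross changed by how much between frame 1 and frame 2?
+0.8

Distance in frame 1: 8.2. Distance in frame 2: 9.0.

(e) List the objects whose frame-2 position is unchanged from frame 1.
the cyan circle, the pink cross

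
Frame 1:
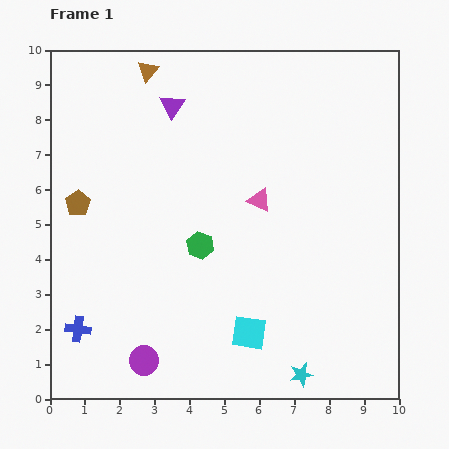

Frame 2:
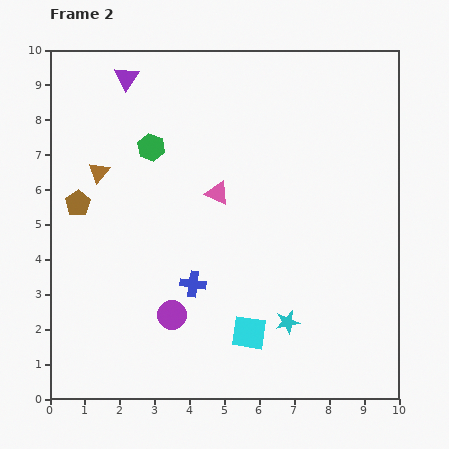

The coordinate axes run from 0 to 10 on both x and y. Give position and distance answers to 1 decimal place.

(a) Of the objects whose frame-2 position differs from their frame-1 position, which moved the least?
the pink triangle

(moved 1.2)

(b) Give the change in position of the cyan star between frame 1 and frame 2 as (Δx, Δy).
(-0.4, 1.5)

The cyan star was at (7.2, 0.7) in frame 1 and (6.8, 2.2) in frame 2.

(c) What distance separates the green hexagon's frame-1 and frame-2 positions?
3.1

The green hexagon moved from (4.3, 4.4) to (2.9, 7.2), a distance of √(1.4² + 2.8²) ≈ 3.1.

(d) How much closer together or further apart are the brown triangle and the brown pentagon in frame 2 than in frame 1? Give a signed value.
-3.2

Distance in frame 1: 4.3. Distance in frame 2: 1.1.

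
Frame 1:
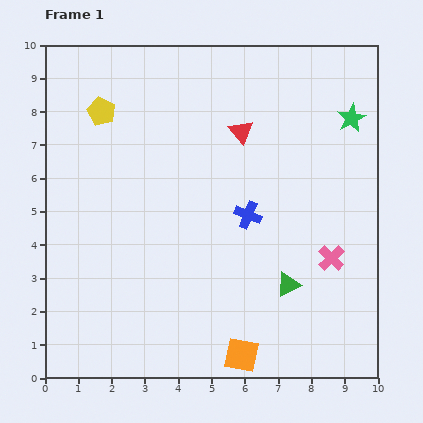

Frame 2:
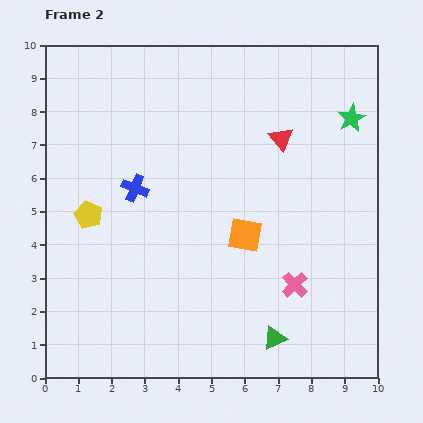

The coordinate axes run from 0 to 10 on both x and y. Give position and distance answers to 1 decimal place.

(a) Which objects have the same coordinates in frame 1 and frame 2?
the green star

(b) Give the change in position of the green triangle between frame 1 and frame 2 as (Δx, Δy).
(-0.4, -1.6)

The green triangle was at (7.3, 2.8) in frame 1 and (6.9, 1.2) in frame 2.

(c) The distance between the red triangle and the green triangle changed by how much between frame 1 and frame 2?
+1.2

Distance in frame 1: 4.8. Distance in frame 2: 6.0.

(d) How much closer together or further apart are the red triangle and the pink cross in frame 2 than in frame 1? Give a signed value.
-0.3

Distance in frame 1: 4.7. Distance in frame 2: 4.4.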